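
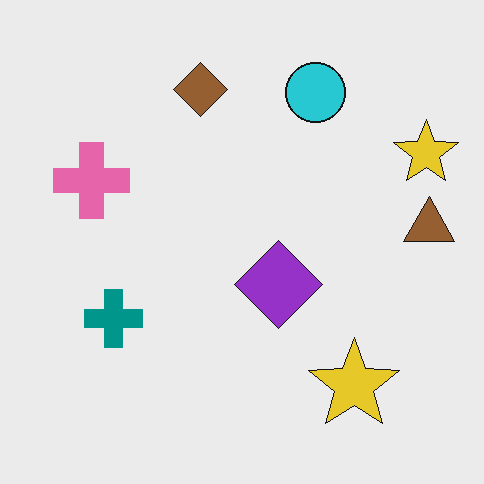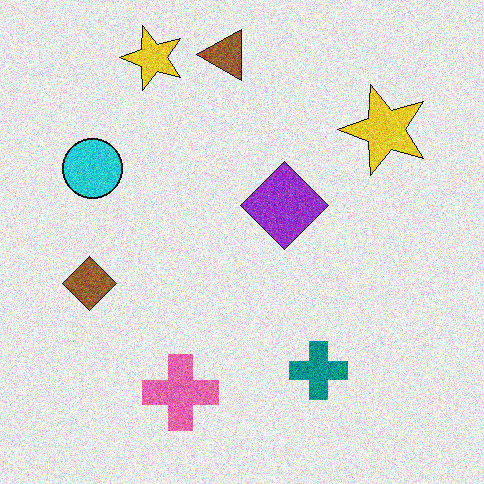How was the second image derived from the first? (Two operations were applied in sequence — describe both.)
It was rotated 90° counter-clockwise, then degraded with moderate additive noise.

The brown triangle sits in the right of the first image and the top of the second — consistent with a whole-image 90° counter-clockwise rotation. Random speckle covers the whole image, including the flat background.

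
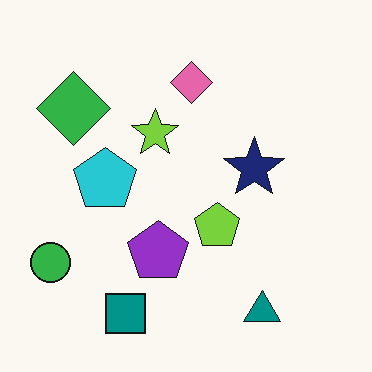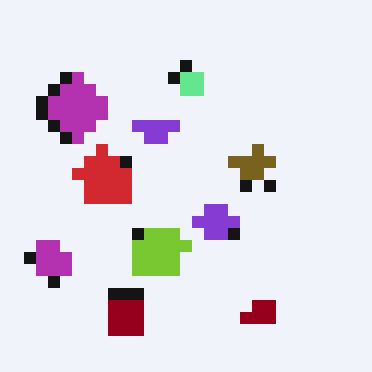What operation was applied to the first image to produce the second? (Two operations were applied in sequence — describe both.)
The second image is the first hue-shifted through roughly half the color wheel, then heavily pixelated into large blocks.

Every shape's color has rotated by the same amount around the hue wheel — a uniform hue shift. Shapes are reduced to large square blocks; fine edges and outlines are lost — a downscale-then-upscale (mosaic) effect.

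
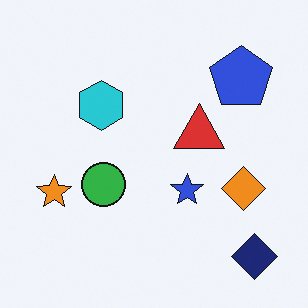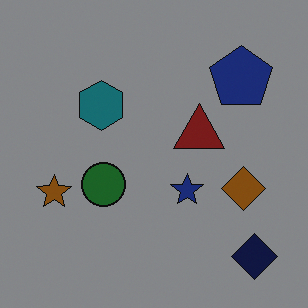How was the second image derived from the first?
The transformation is: substantially darkened.

Every pixel — background and shapes alike — is uniformly darkened.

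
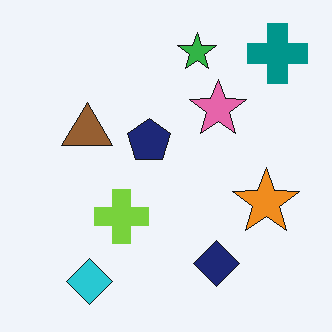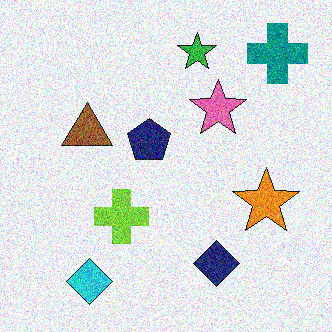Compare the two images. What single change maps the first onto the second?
The image was degraded with a thick layer of grain.

Random speckle covers the whole image, including the flat background.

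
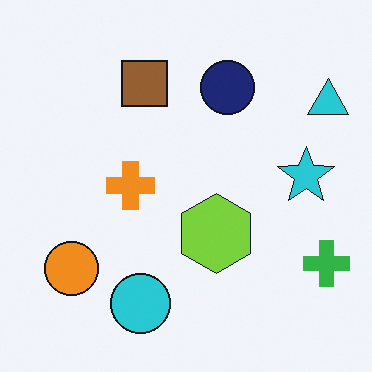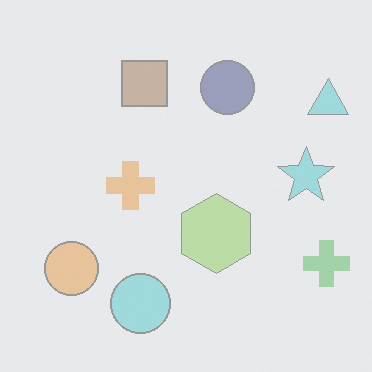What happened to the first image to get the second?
Washed out (contrast reduced).

Tones are pushed toward mid-grey across the whole image — a global contrast change.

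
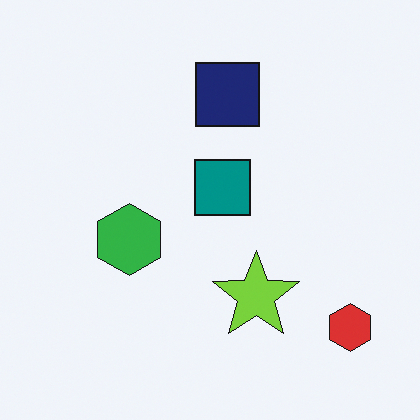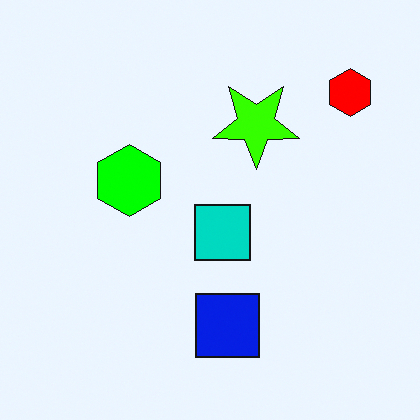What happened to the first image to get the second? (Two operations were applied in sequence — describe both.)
This is the original image flipped vertically (top ↔ bottom), then made much more vivid (saturation change).

The red hexagon is in the bottom-right of the first image and the top-right of the second — shapes on opposite sides of the horizontal midline have swapped in a mirror flip. All colors are more vivid — a global saturation change.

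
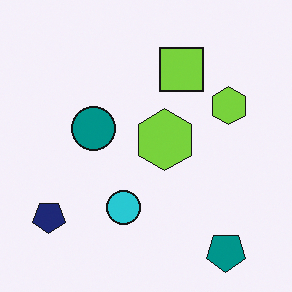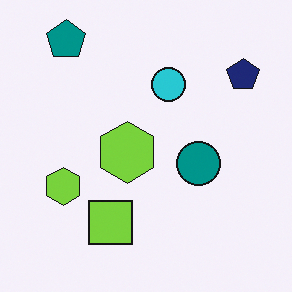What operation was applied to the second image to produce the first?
Rotated 180°.

The teal pentagon sits in the top-left of the second image and the bottom-right of the first — consistent with a whole-image 180° rotation.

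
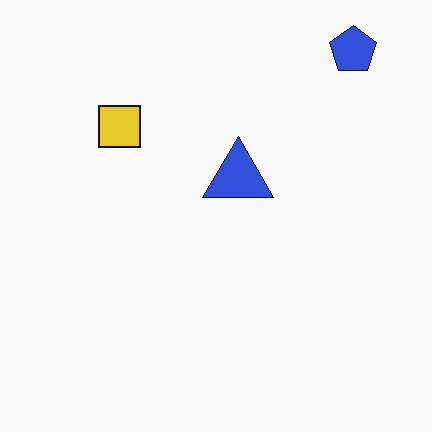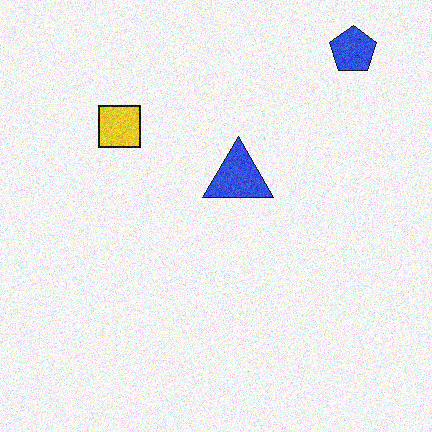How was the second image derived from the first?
The transformation is: degraded with moderate additive noise.

Random speckle covers the whole image, including the flat background.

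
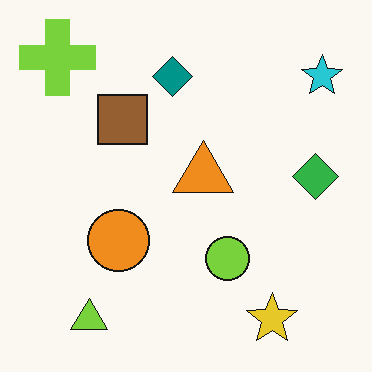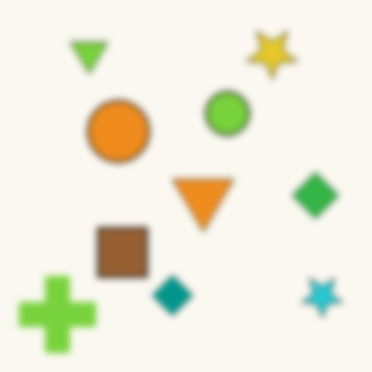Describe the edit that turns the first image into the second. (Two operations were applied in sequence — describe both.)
This is the original image flipped vertically (top ↔ bottom), then moderately blurred.

The lime triangle is in the bottom-left of the first image and the top-left of the second — shapes on opposite sides of the horizontal midline have swapped in a mirror flip. Shape edges and outlines are uniformly softened across the whole image.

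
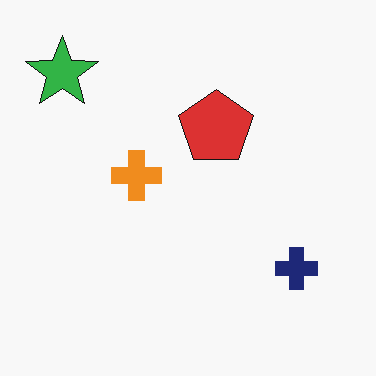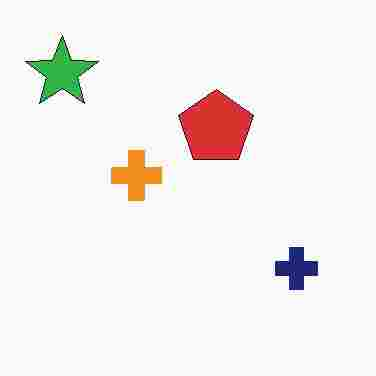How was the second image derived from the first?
It was heavily JPEG-compressed with obvious blocking artifacts.

Blocky 8×8 compression artifacts appear around shape edges and the flat background shows ringing — characteristic JPEG degradation.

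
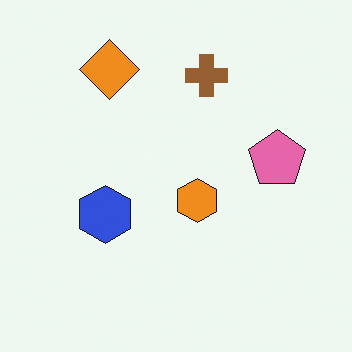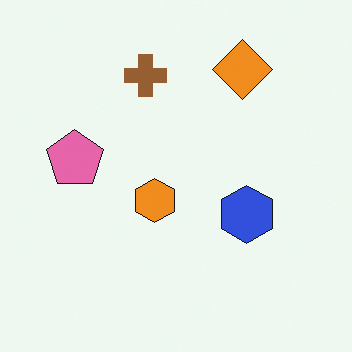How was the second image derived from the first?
The second image is the first flipped horizontally (left ↔ right).

The pink pentagon is in the right of the first image and the left of the second — shapes on opposite sides of the vertical midline have swapped in a mirror flip.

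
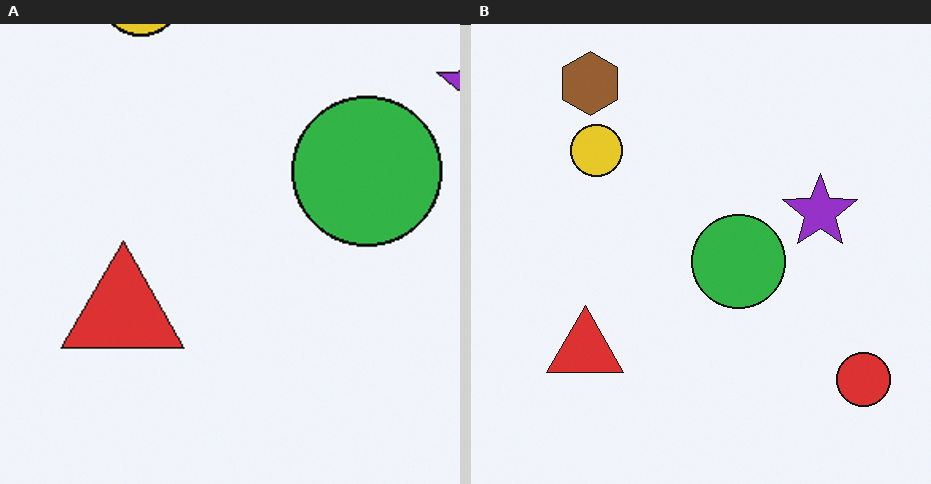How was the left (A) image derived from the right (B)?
The image was cropped to a modestly smaller region and rescaled.

The visible shapes are larger and the field of view is narrower; shapes near the original edges may be partly or wholly outside the frame — a crop-and-rescale.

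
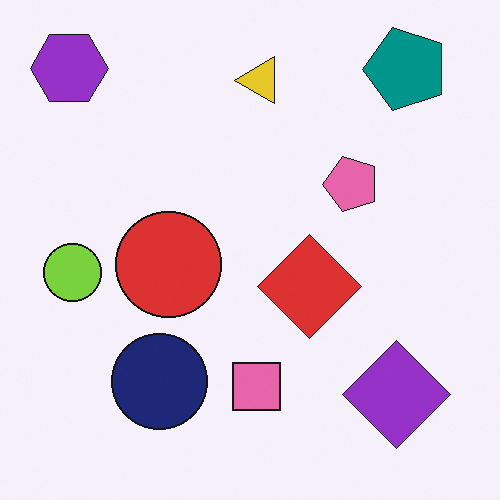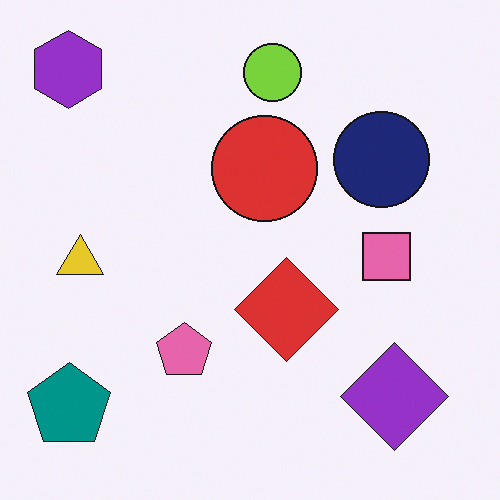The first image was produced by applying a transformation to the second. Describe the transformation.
This is the original image transposed (reflected across the top-left ↔ bottom-right diagonal).

Shapes have swapped their row and column positions — what was in the top-right is now in the bottom-left — a diagonal reflection.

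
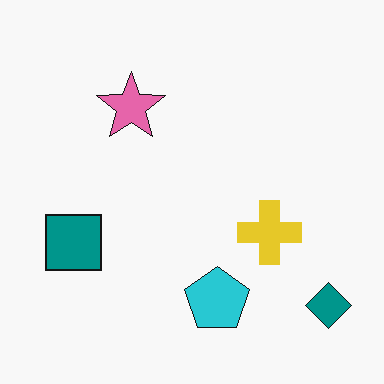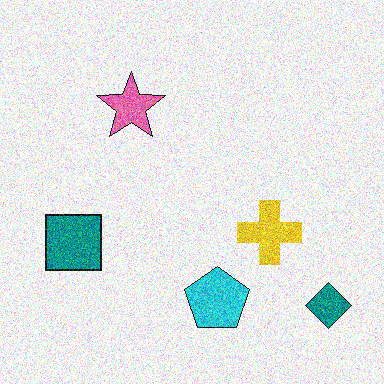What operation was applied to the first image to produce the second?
Degraded with a thick layer of grain.

Random speckle covers the whole image, including the flat background.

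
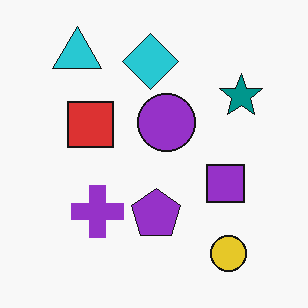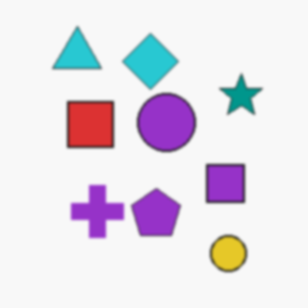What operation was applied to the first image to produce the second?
The image was given a subtle gaussian blur.

Shape edges and outlines are uniformly softened across the whole image.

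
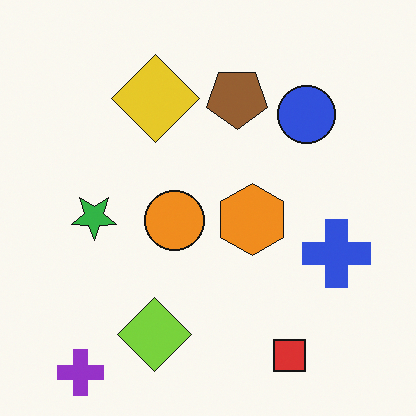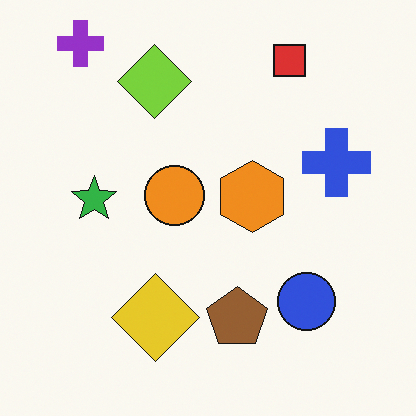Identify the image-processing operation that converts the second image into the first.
Flipped vertically (top ↔ bottom).

The purple cross is in the top-left of the second image and the bottom-left of the first — shapes on opposite sides of the horizontal midline have swapped in a mirror flip.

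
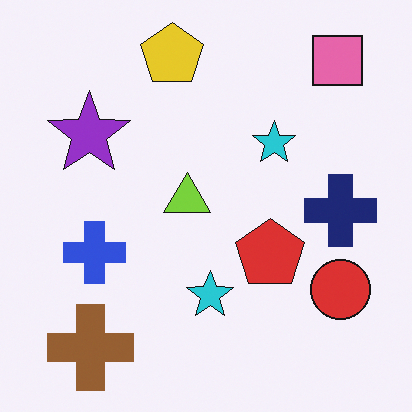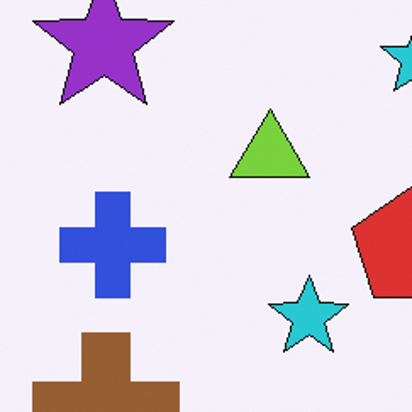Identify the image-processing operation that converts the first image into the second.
The second image is the first cropped to a noticeably smaller region and rescaled.

The visible shapes are larger and the field of view is narrower; shapes near the original edges may be partly or wholly outside the frame — a crop-and-rescale.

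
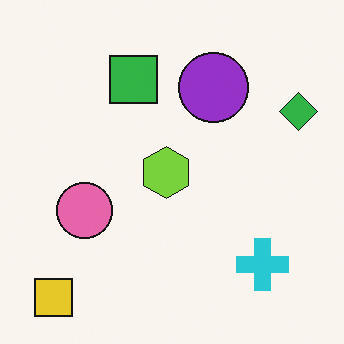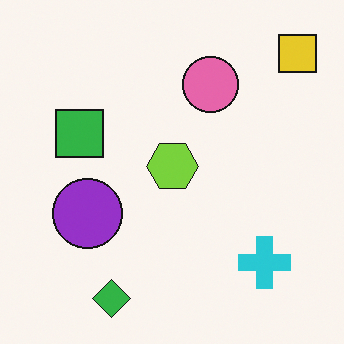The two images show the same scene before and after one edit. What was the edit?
It was transposed (reflected across the top-left ↔ bottom-right diagonal).

Shapes have swapped their row and column positions — what was in the top-right is now in the bottom-left — a diagonal reflection.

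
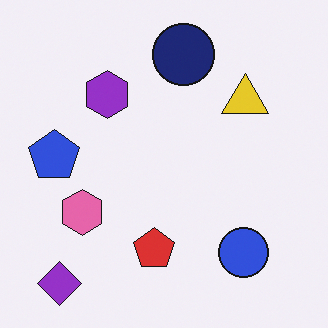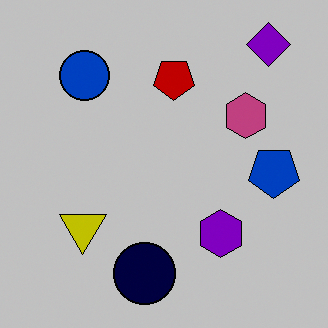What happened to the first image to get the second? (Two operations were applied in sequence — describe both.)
The transformation is: rotated 180°, then heavily posterized to just a handful of flat colors.

The purple diamond sits in the bottom-left of the first image and the top-right of the second — consistent with a whole-image 180° rotation. Each flat color has snapped to a coarser quantized level — most visibly, the near-white background has dropped to a flat grey.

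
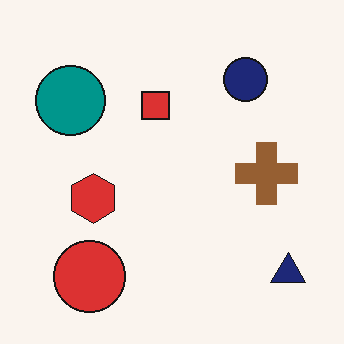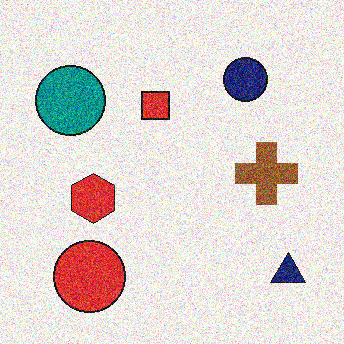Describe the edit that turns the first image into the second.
The transformation is: degraded with heavy additive noise.

Random speckle covers the whole image, including the flat background.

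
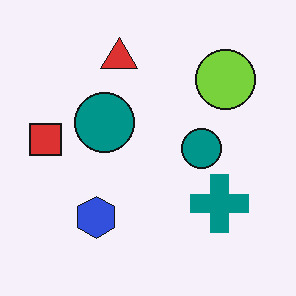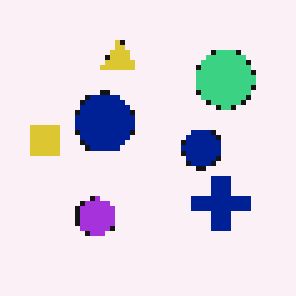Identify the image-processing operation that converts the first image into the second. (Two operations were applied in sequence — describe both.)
The image was hue-shifted slightly, then mildly pixelated.

Every shape's color has rotated by the same amount around the hue wheel — a uniform hue shift. Shapes are reduced to large square blocks; fine edges and outlines are lost — a downscale-then-upscale (mosaic) effect.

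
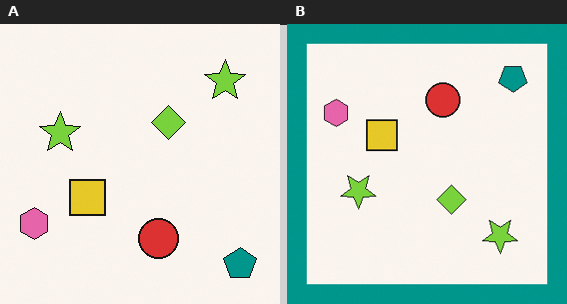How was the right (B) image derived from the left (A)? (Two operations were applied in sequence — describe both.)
Flipped vertically (top ↔ bottom), then framed with a teal border.

The teal pentagon is in the bottom-right of the left (A) image and the top-right of the right (B) — shapes on opposite sides of the horizontal midline have swapped in a mirror flip. A solid teal frame runs around the edge of the right (B) image, with the content slightly shrunk inside it.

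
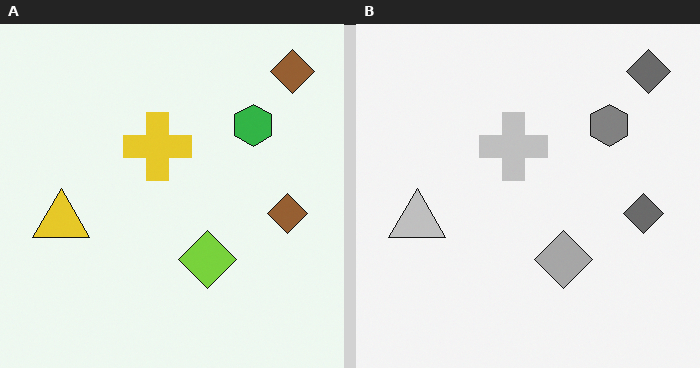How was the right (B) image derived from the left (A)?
Converted to grayscale.

All color is removed — every shape is now a shade of grey.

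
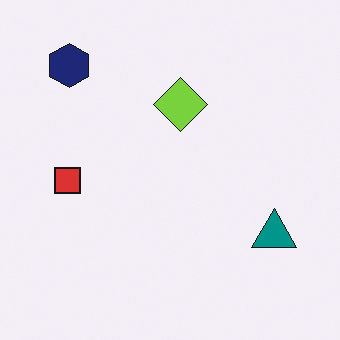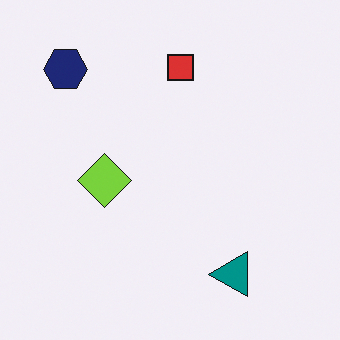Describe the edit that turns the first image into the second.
This is the original image transposed (reflected across the top-left ↔ bottom-right diagonal).

Shapes have swapped their row and column positions — what was in the top-right is now in the bottom-left — a diagonal reflection.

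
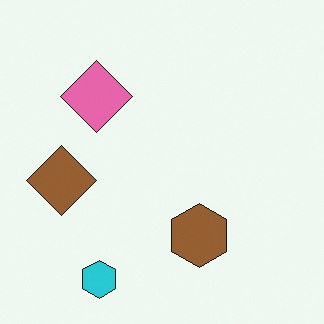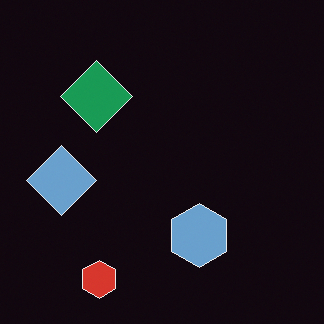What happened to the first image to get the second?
The second image is the first color-inverted (negative).

The light background has become dark and every shape's color is its complement — a photographic negative.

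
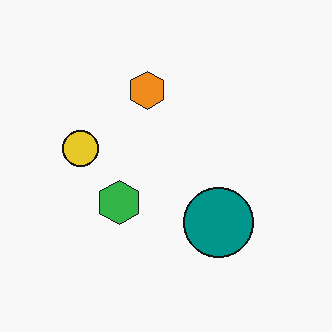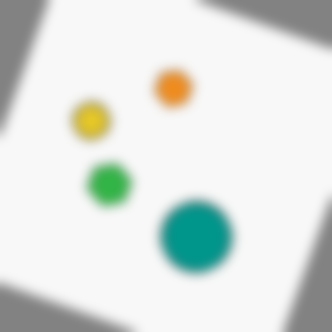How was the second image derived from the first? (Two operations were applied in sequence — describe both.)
The transformation is: rotated clockwise by a moderate amount, then heavily blurred.

Every shape is tilted by the same angle and the image corners show triangular fill wedges — a whole-image rotation by a non-right angle. Shape edges and outlines are uniformly softened across the whole image.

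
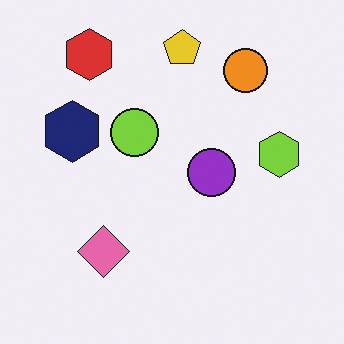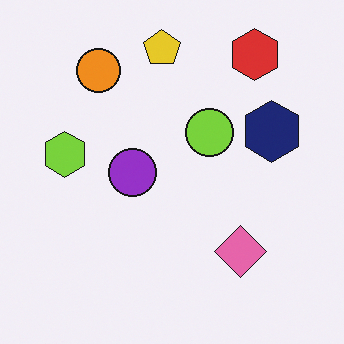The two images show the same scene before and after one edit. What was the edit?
It was flipped horizontally (left ↔ right).

The lime hexagon is in the right of the first image and the left of the second — shapes on opposite sides of the vertical midline have swapped in a mirror flip.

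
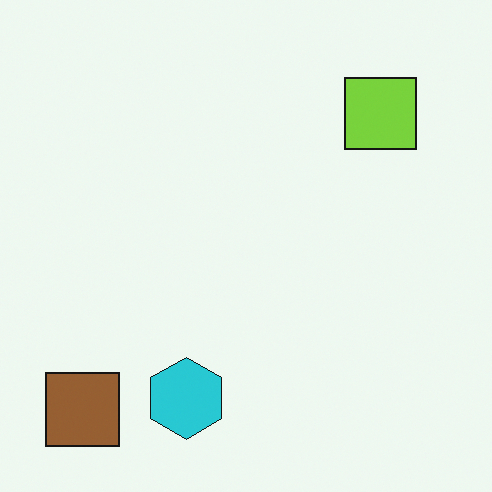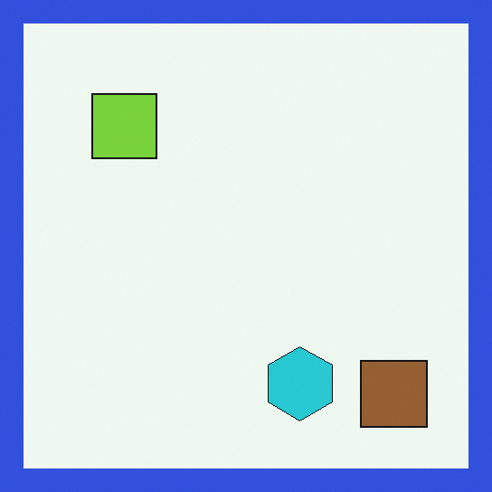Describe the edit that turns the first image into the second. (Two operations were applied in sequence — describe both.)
This is the original image flipped horizontally (left ↔ right), then framed with a blue border.

The brown square is in the bottom-left of the first image and the bottom-right of the second — shapes on opposite sides of the vertical midline have swapped in a mirror flip. A solid blue frame runs around the edge of the second image, with the content slightly shrunk inside it.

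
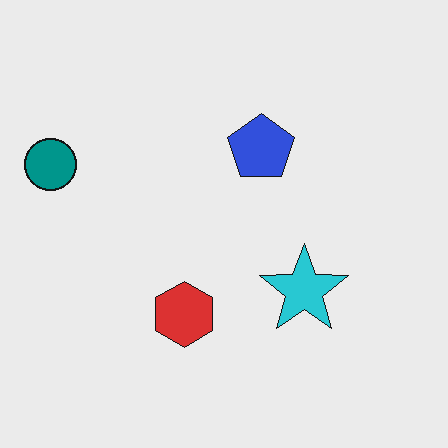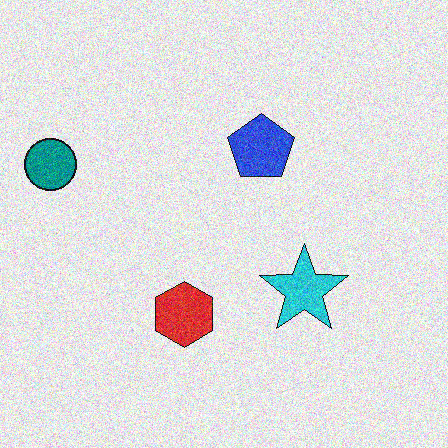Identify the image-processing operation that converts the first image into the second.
Degraded with moderate additive noise.

Random speckle covers the whole image, including the flat background.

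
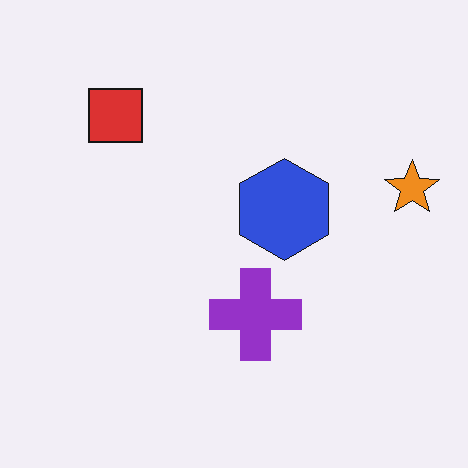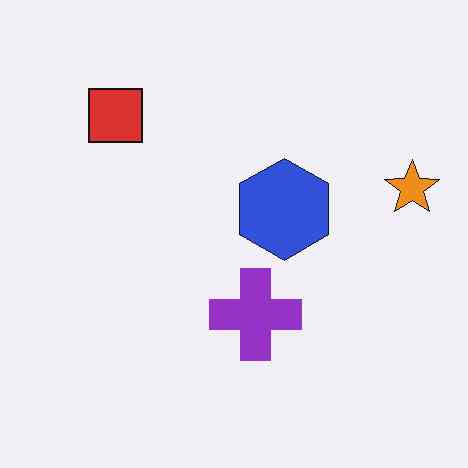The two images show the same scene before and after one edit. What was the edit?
The image was JPEG-compressed with visible artifacts.

Blocky 8×8 compression artifacts appear around shape edges and the flat background shows ringing — characteristic JPEG degradation.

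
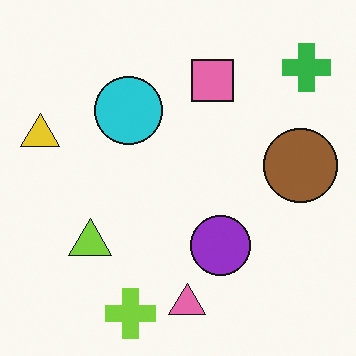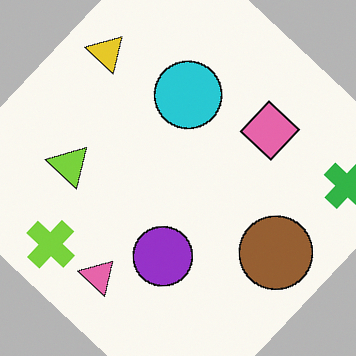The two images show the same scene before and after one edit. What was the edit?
This is the original image rotated clockwise by a large amount — several tens of degrees.

Every shape is tilted by the same angle and the image corners show triangular fill wedges — a whole-image rotation by a non-right angle.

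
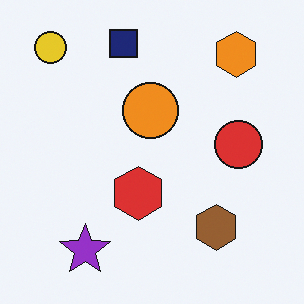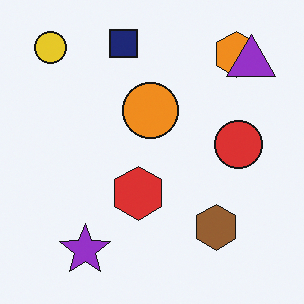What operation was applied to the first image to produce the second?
It was overlaid with an additional purple triangle.

A purple triangle appears in the second image that is absent from the first.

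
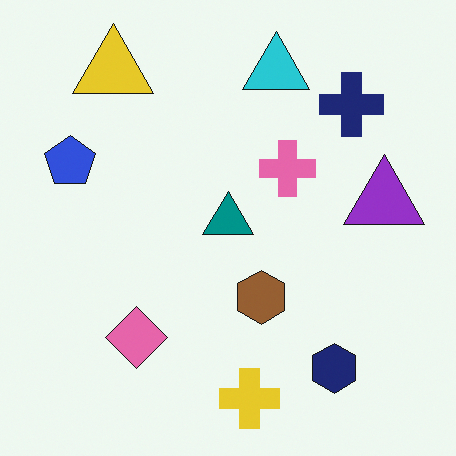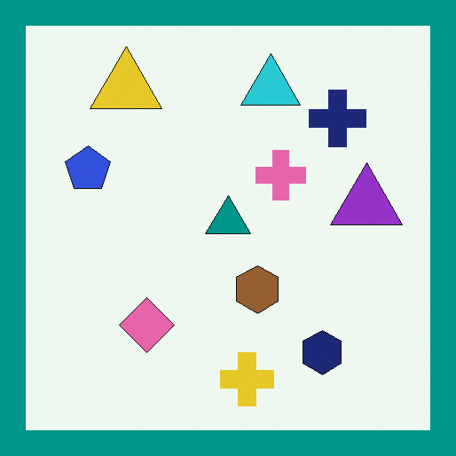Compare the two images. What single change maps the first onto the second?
The transformation is: framed with a teal border.

A solid teal frame runs around the edge of the second image, with the content slightly shrunk inside it.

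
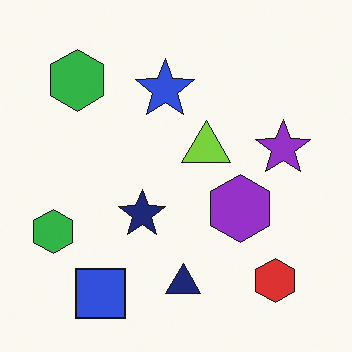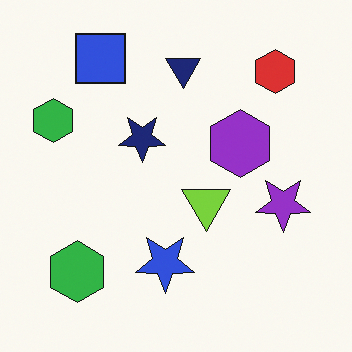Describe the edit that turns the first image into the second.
The transformation is: flipped vertically (top ↔ bottom).

The blue square is in the bottom-left of the first image and the top-left of the second — shapes on opposite sides of the horizontal midline have swapped in a mirror flip.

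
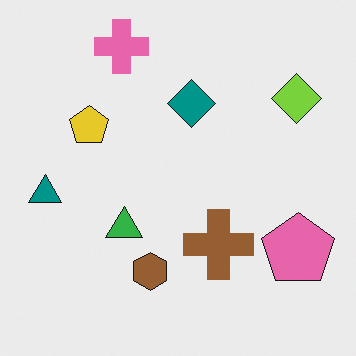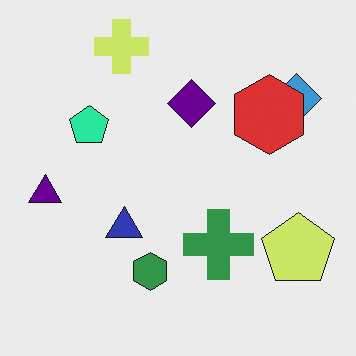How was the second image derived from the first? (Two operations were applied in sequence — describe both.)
This is the original image hue-shifted by a moderate amount, then overlaid with an additional red hexagon.

Every shape's color has rotated by the same amount around the hue wheel — a uniform hue shift. A red hexagon appears in the second image that is absent from the first.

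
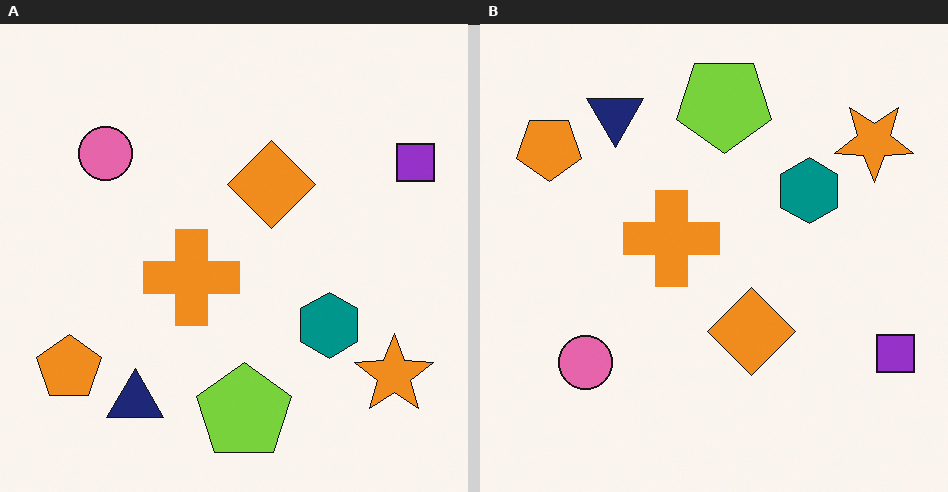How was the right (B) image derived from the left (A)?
This is the original image flipped vertically (top ↔ bottom).

The lime pentagon is in the bottom of the left (A) image and the top of the right (B) — shapes on opposite sides of the horizontal midline have swapped in a mirror flip.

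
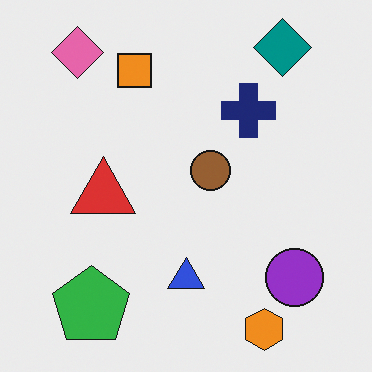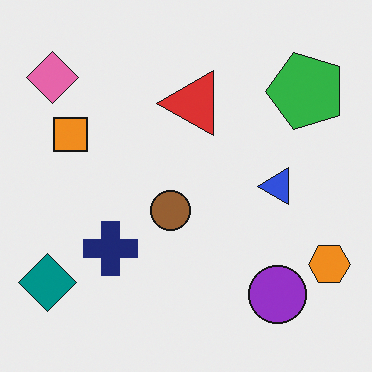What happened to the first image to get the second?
The transformation is: transposed (reflected across the top-left ↔ bottom-right diagonal).

Shapes have swapped their row and column positions — what was in the top-right is now in the bottom-left — a diagonal reflection.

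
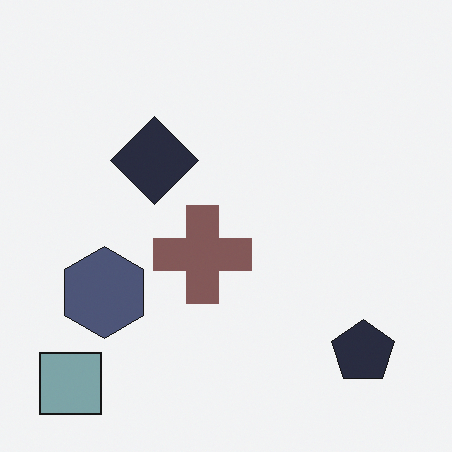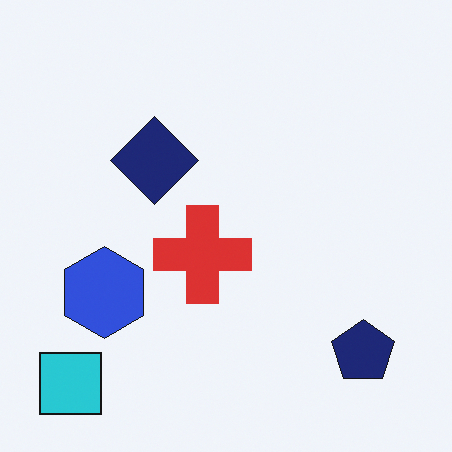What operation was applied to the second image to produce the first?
The transformation is: made much more muted (saturation change).

All colors are more muted and greyish — a global saturation change.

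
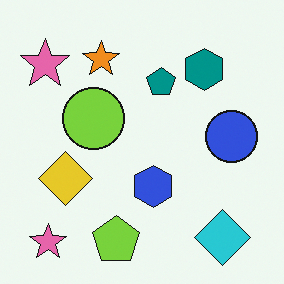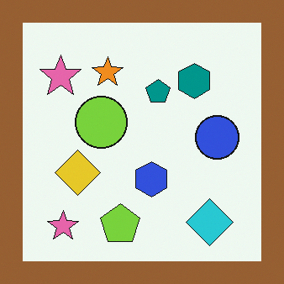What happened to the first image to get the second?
The transformation is: framed with a brown border.

A solid brown frame runs around the edge of the second image, with the content slightly shrunk inside it.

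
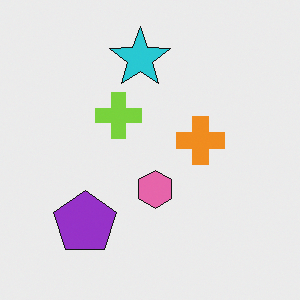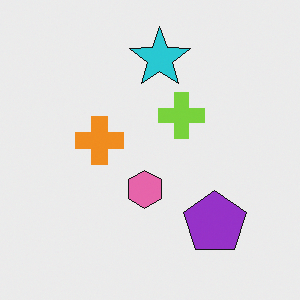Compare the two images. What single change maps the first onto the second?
This is the original image flipped horizontally (left ↔ right).

The purple pentagon is in the bottom-left of the first image and the bottom-right of the second — shapes on opposite sides of the vertical midline have swapped in a mirror flip.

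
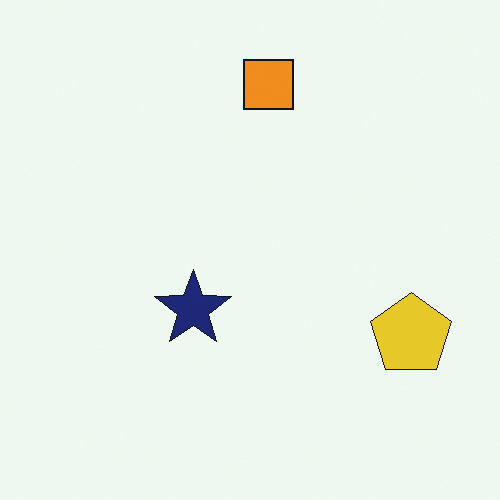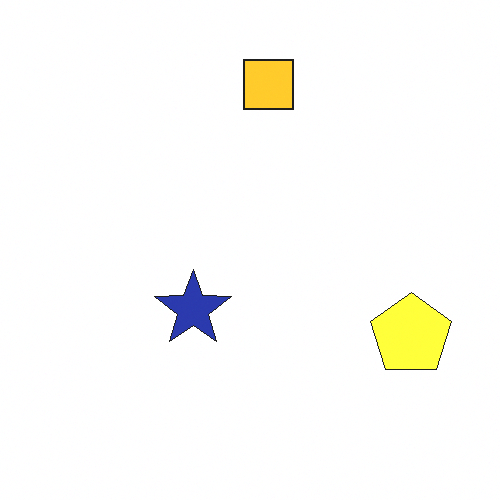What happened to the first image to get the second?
It was substantially brightened.

Every pixel — background and shapes alike — is uniformly brightened.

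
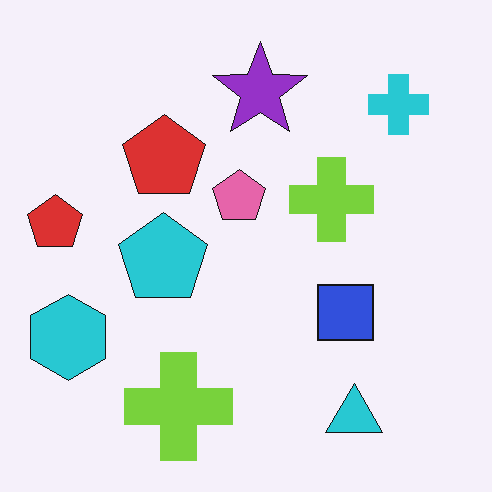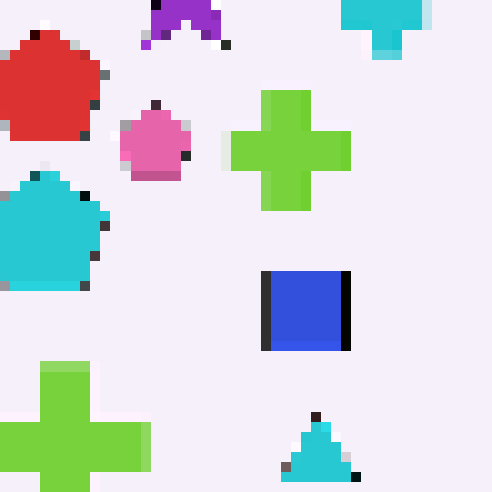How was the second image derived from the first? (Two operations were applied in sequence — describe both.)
This is the original image cropped slightly and scaled back up, then heavily pixelated into large blocks.

The visible shapes are larger and the field of view is narrower; shapes near the original edges may be partly or wholly outside the frame — a crop-and-rescale. Shapes are reduced to large square blocks; fine edges and outlines are lost — a downscale-then-upscale (mosaic) effect.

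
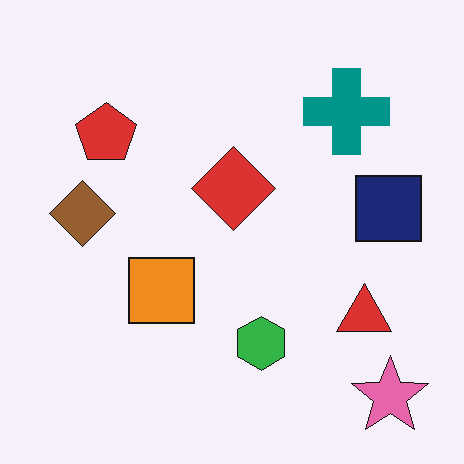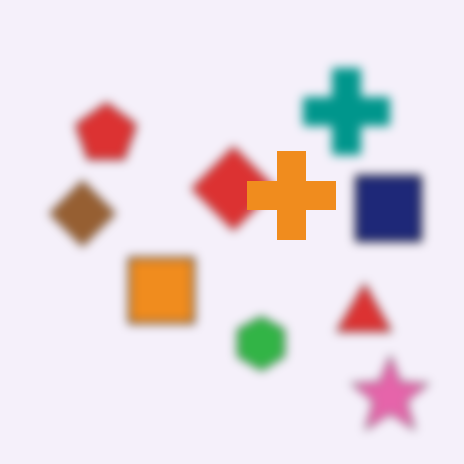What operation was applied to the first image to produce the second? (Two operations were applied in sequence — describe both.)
The transformation is: strongly gaussian-blurred, then overlaid with an additional orange cross.

Shape edges and outlines are uniformly softened across the whole image. An orange cross appears in the second image that is absent from the first.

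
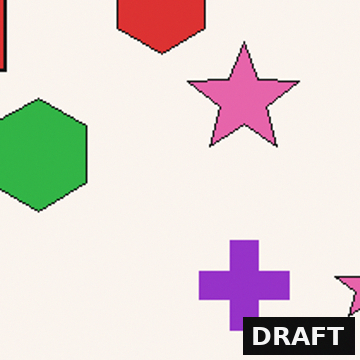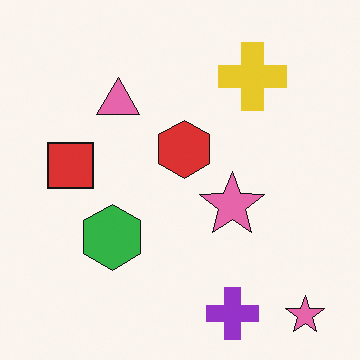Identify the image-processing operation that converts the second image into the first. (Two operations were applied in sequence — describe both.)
The transformation is: cropped to a noticeably smaller region and rescaled, then watermarked with the text "DRAFT" in the lower-right corner.

The visible shapes are larger and the field of view is narrower; shapes near the original edges may be partly or wholly outside the frame — a crop-and-rescale. A dark label reading "DRAFT" appears in the lower-right corner.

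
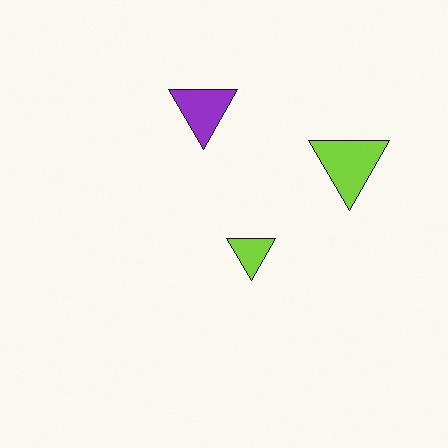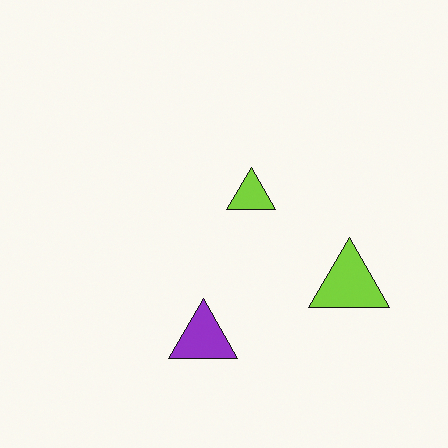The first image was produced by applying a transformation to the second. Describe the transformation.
The image was flipped vertically (top ↔ bottom).

The purple triangle is in the bottom of the second image and the top of the first — shapes on opposite sides of the horizontal midline have swapped in a mirror flip.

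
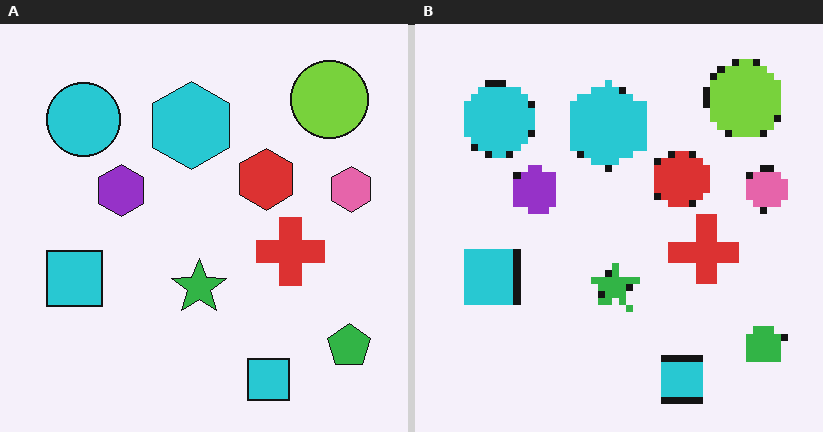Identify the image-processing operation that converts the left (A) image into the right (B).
Pixelated into visible square blocks.

Shapes are reduced to large square blocks; fine edges and outlines are lost — a downscale-then-upscale (mosaic) effect.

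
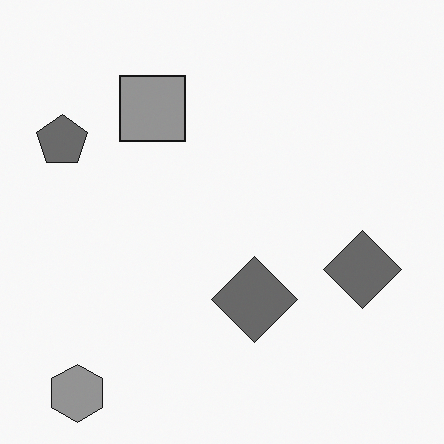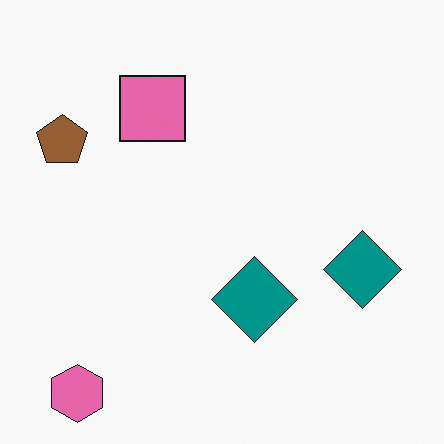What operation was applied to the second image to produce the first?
The image was converted to grayscale.

All color is removed — every shape is now a shade of grey.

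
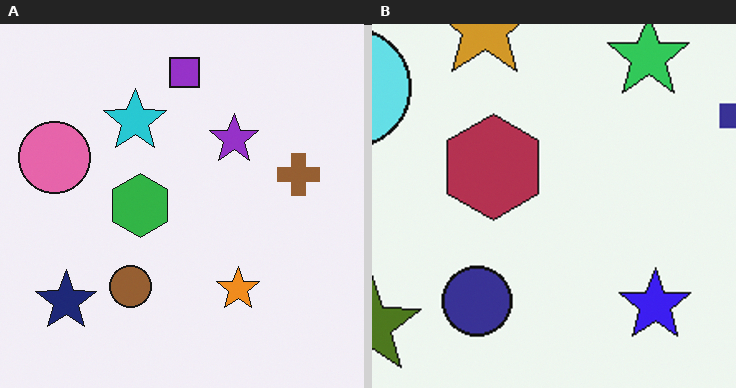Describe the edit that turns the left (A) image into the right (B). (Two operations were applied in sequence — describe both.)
The transformation is: hue-shifted by a large amount, then cropped to a noticeably smaller region and rescaled.

Every shape's color has rotated by the same amount around the hue wheel — a uniform hue shift. The visible shapes are larger and the field of view is narrower; shapes near the original edges may be partly or wholly outside the frame — a crop-and-rescale.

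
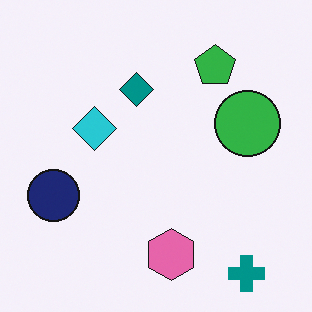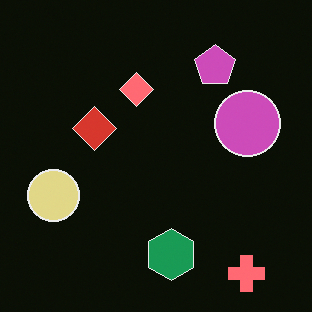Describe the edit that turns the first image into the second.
It was color-inverted (negative).

The light background has become dark and every shape's color is its complement — a photographic negative.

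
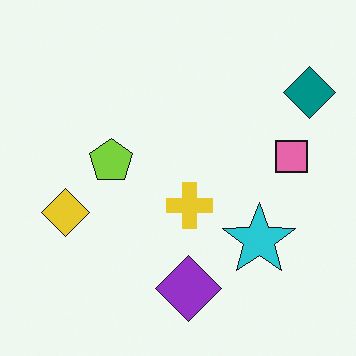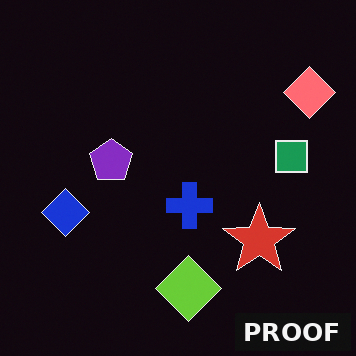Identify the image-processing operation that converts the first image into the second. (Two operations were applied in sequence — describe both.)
The image was color-inverted (negative), then watermarked with the text "PROOF" in the lower-right corner.

The light background has become dark and every shape's color is its complement — a photographic negative. A dark label reading "PROOF" appears in the lower-right corner.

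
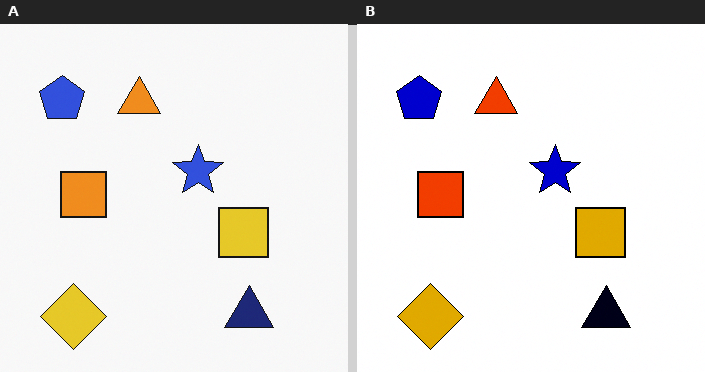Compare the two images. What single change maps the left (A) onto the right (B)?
Given much higher contrast.

Tones are pushed away from mid-grey across the whole image — a global contrast change.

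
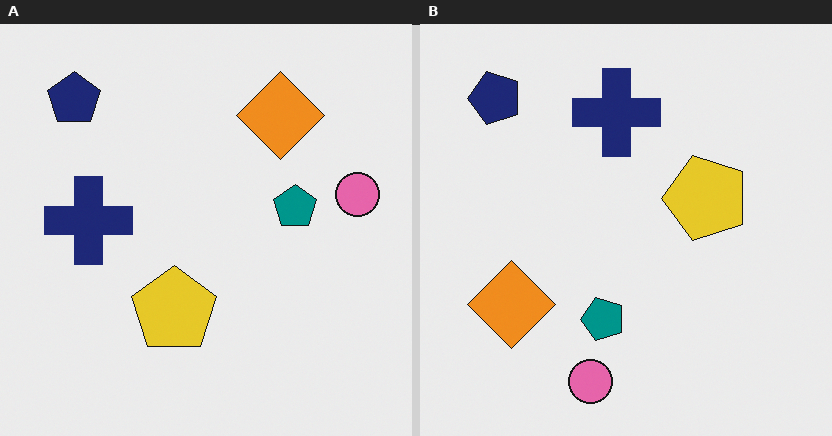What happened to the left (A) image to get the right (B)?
This is the original image transposed (reflected across the top-left ↔ bottom-right diagonal).

Shapes have swapped their row and column positions — what was in the top-right is now in the bottom-left — a diagonal reflection.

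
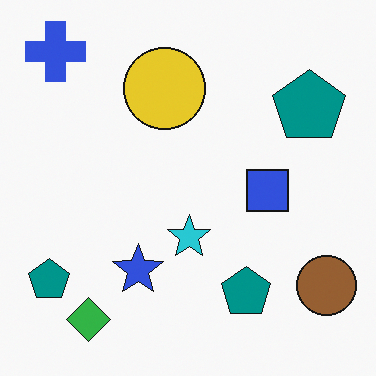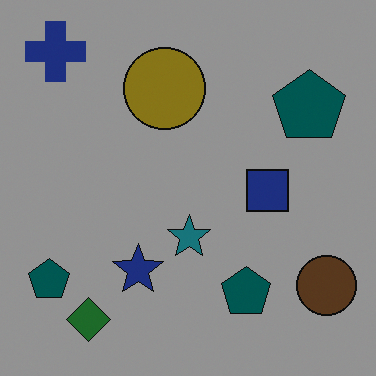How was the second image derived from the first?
It was noticeably darkened.

Every pixel — background and shapes alike — is uniformly darkened.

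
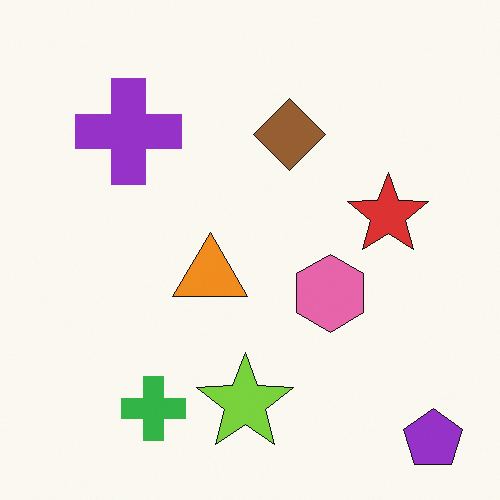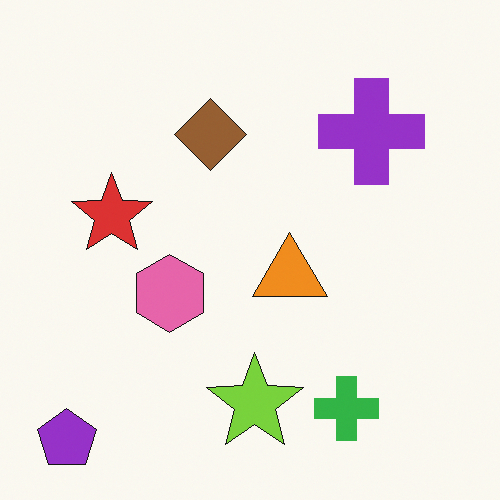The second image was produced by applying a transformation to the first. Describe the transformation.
This is the original image flipped horizontally (left ↔ right).

The purple pentagon is in the bottom-right of the first image and the bottom-left of the second — shapes on opposite sides of the vertical midline have swapped in a mirror flip.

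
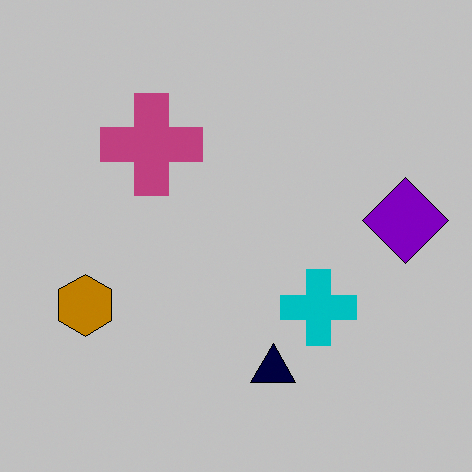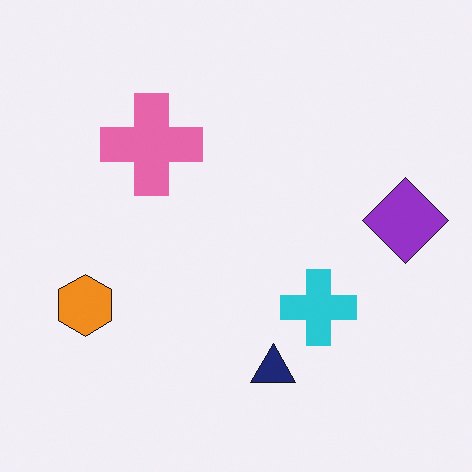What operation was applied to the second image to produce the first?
This is the original image aggressively posterized.

Each flat color has snapped to a coarser quantized level — most visibly, the near-white background has dropped to a flat grey.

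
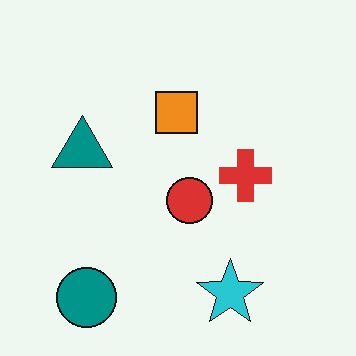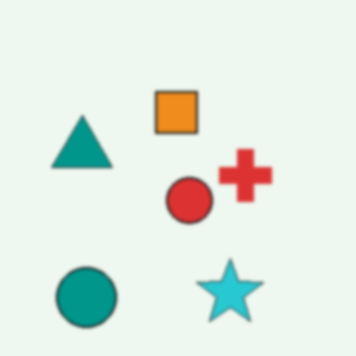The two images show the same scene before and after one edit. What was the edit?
It was given a subtle gaussian blur.

Shape edges and outlines are uniformly softened across the whole image.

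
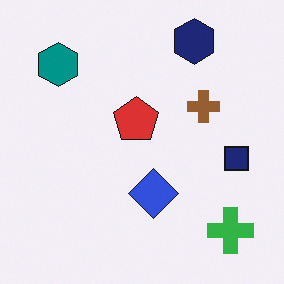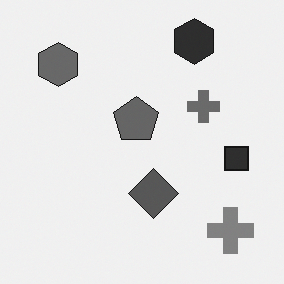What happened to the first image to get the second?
The transformation is: converted to grayscale.

All color is removed — every shape is now a shade of grey.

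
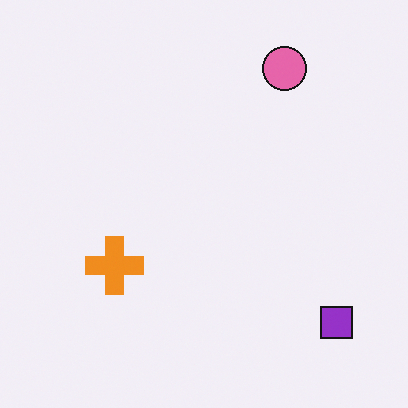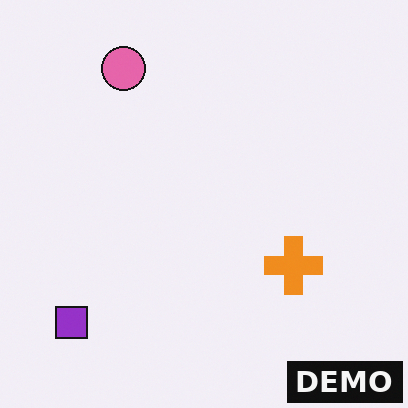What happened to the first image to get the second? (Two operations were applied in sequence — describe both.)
The image was flipped horizontally (left ↔ right), then watermarked with the text "DEMO" in the lower-right corner.

The purple square is in the bottom-right of the first image and the bottom-left of the second — shapes on opposite sides of the vertical midline have swapped in a mirror flip. A dark label reading "DEMO" appears in the lower-right corner.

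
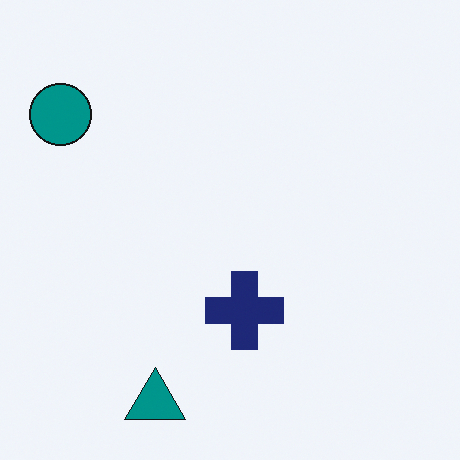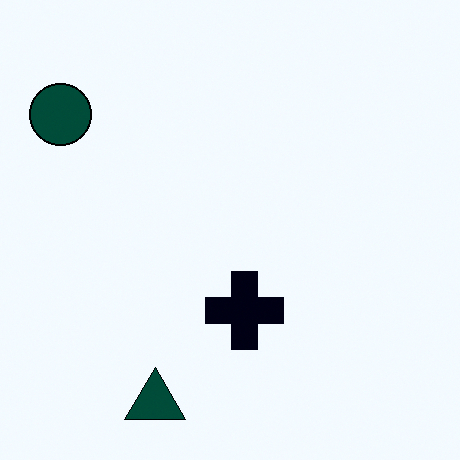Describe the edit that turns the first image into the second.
This is the original image boosted in contrast.

Tones are pushed away from mid-grey across the whole image — a global contrast change.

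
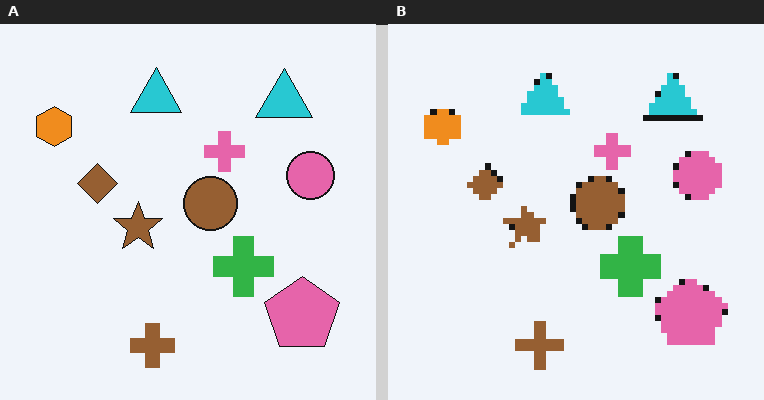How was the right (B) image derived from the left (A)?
This is the original image moderately pixelated.

Shapes are reduced to large square blocks; fine edges and outlines are lost — a downscale-then-upscale (mosaic) effect.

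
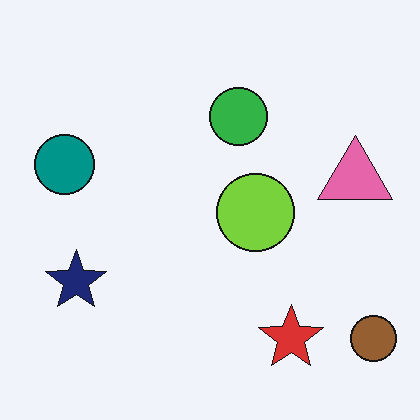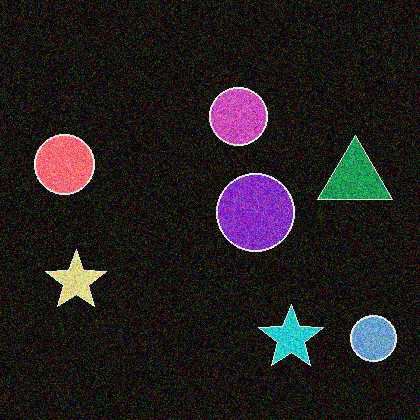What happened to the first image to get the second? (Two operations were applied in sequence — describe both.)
The second image is the first color-inverted (negative), then degraded with heavy additive noise.

The light background has become dark and every shape's color is its complement — a photographic negative. Random speckle covers the whole image, including the flat background.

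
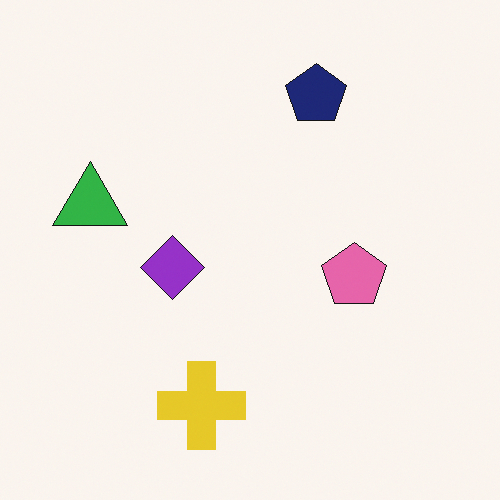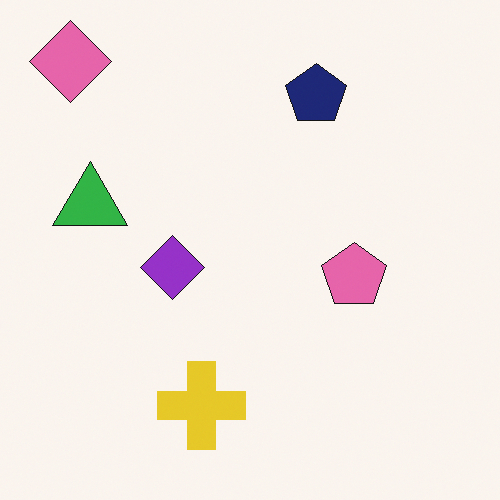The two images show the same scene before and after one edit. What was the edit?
Overlaid with an additional pink diamond.

A pink diamond appears in the second image that is absent from the first.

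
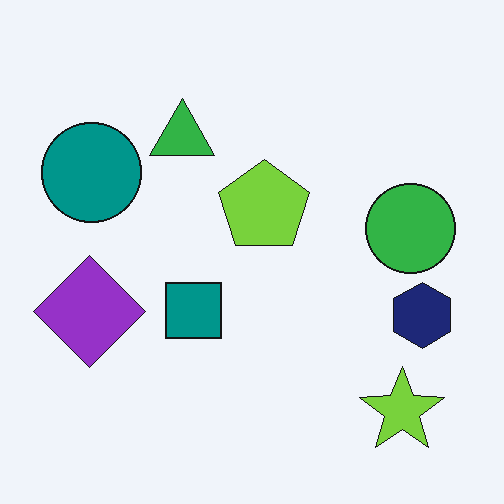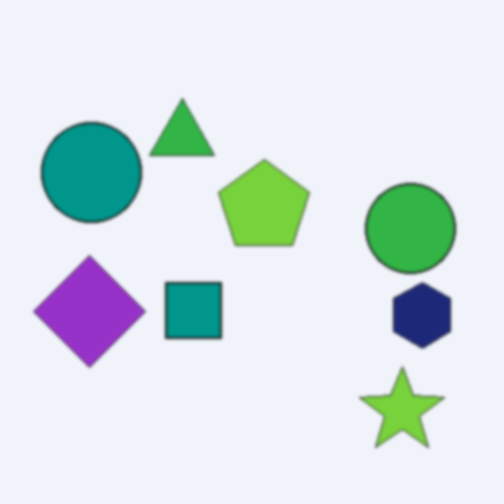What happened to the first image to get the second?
The second image is the first slightly softened.

Shape edges and outlines are uniformly softened across the whole image.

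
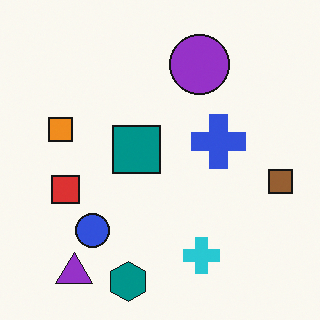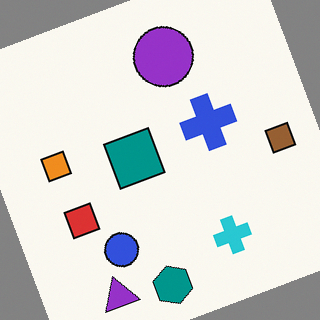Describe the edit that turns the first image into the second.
It was rotated counter-clockwise by a moderate amount.

Every shape is tilted by the same angle and the image corners show triangular fill wedges — a whole-image rotation by a non-right angle.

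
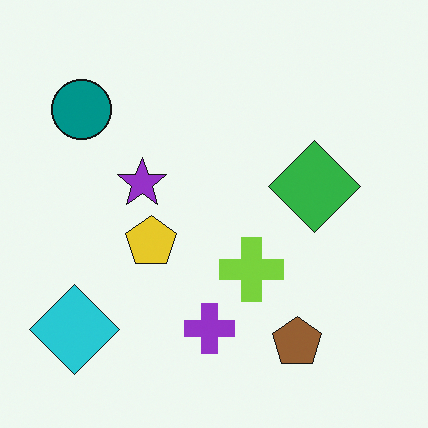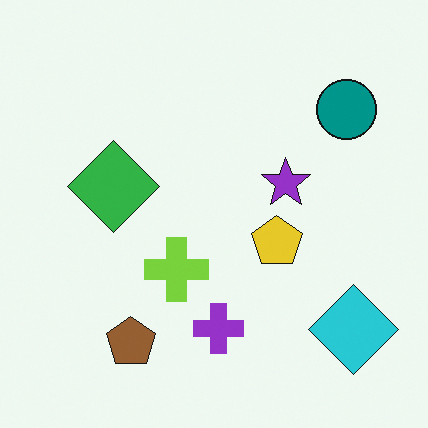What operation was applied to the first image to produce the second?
The transformation is: flipped horizontally (left ↔ right).

The cyan diamond is in the bottom-left of the first image and the bottom-right of the second — shapes on opposite sides of the vertical midline have swapped in a mirror flip.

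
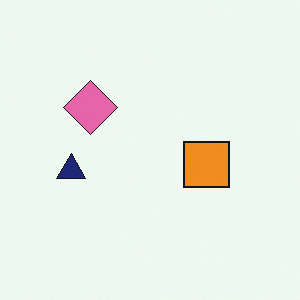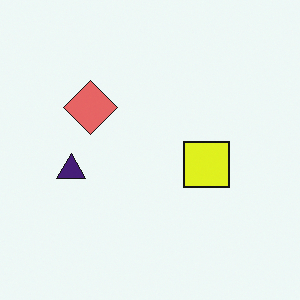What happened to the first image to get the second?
It was hue-shifted by a small amount.

Every shape's color has rotated by the same amount around the hue wheel — a uniform hue shift.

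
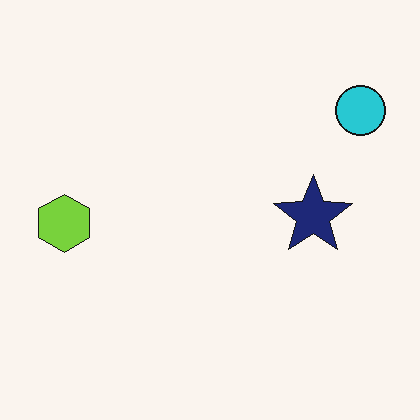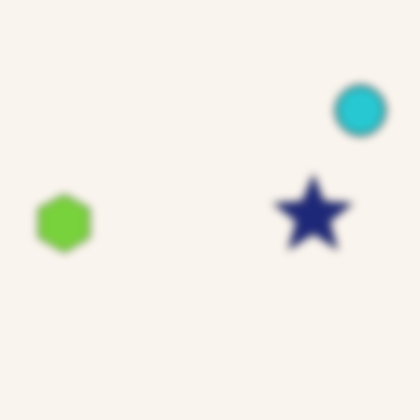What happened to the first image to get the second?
The transformation is: noticeably gaussian-blurred.

Shape edges and outlines are uniformly softened across the whole image.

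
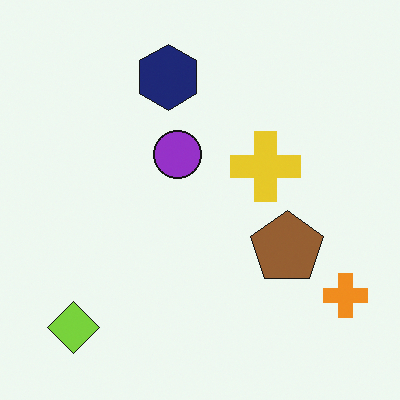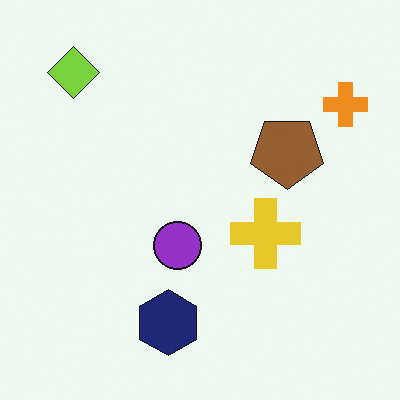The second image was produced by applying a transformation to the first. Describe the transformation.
The transformation is: flipped vertically (top ↔ bottom).

The lime diamond is in the bottom-left of the first image and the top-left of the second — shapes on opposite sides of the horizontal midline have swapped in a mirror flip.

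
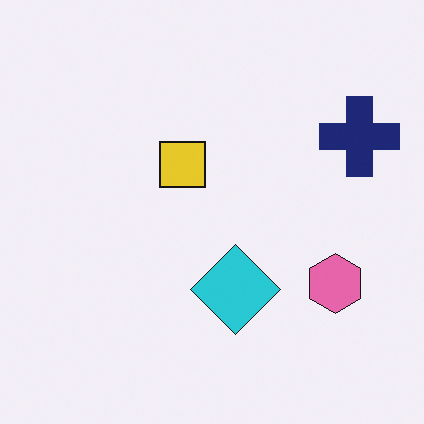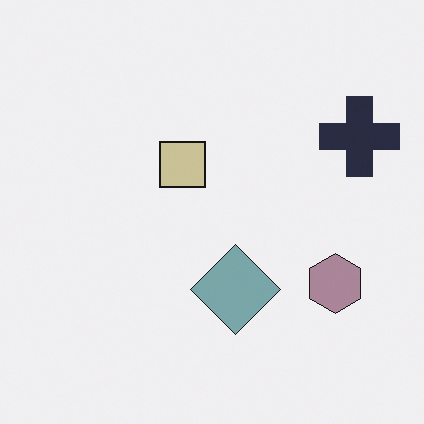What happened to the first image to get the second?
This is the original image made much more muted (saturation change).

All colors are more muted and greyish — a global saturation change.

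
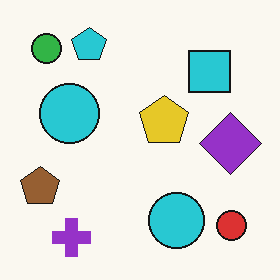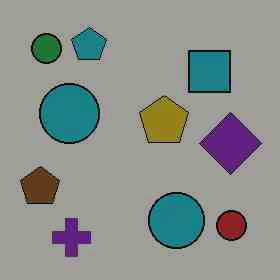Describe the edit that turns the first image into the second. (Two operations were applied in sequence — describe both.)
The transformation is: heavily JPEG-compressed with obvious blocking artifacts, then noticeably darkened.

Blocky 8×8 compression artifacts appear around shape edges and the flat background shows ringing — characteristic JPEG degradation. Every pixel — background and shapes alike — is uniformly darkened.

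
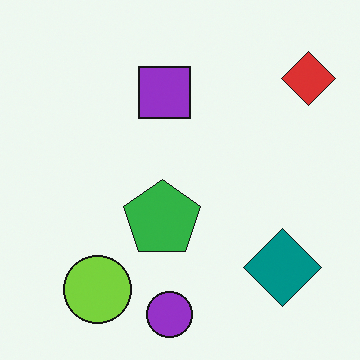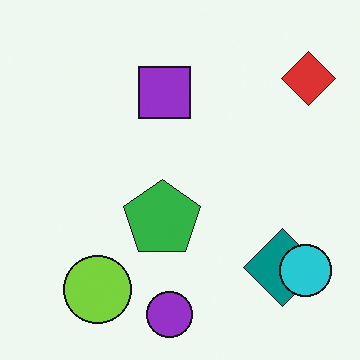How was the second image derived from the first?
Overlaid with an additional cyan circle.

A cyan circle appears in the second image that is absent from the first.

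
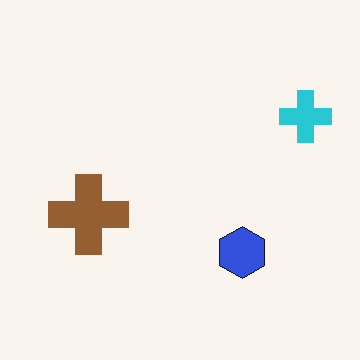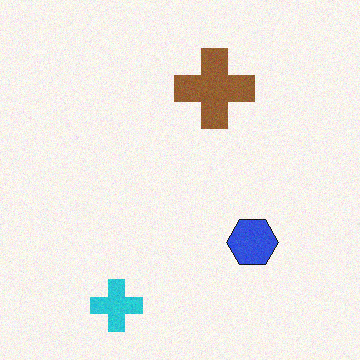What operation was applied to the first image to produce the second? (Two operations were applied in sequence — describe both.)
Transposed (reflected across the top-left ↔ bottom-right diagonal), then degraded with light additive noise.

Shapes have swapped their row and column positions — what was in the top-right is now in the bottom-left — a diagonal reflection. Random speckle covers the whole image, including the flat background.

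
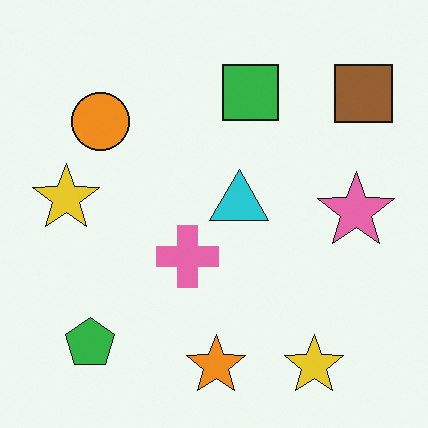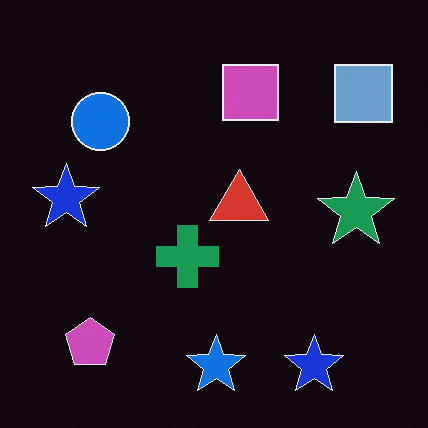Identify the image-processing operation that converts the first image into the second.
It was color-inverted (negative).

The light background has become dark and every shape's color is its complement — a photographic negative.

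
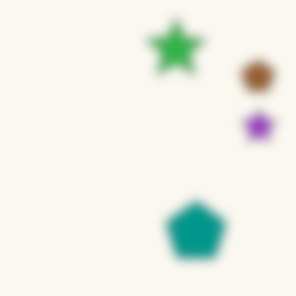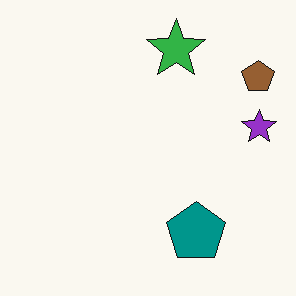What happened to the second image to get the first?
This is the original image strongly gaussian-blurred.

Shape edges and outlines are uniformly softened across the whole image.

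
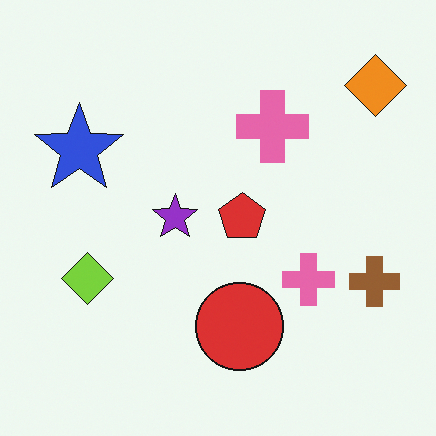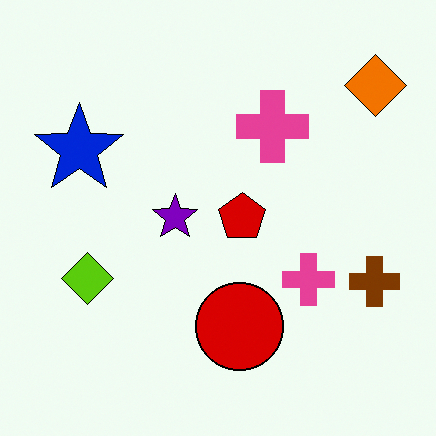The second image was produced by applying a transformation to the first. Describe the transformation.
The image was given slightly increased contrast.

Tones are pushed away from mid-grey across the whole image — a global contrast change.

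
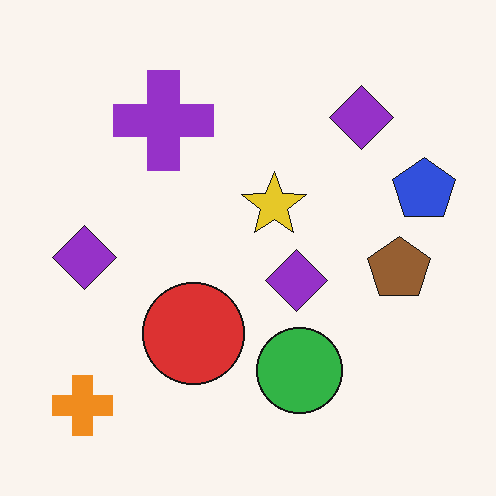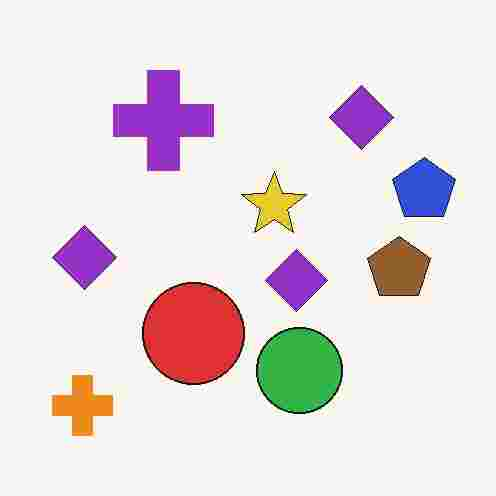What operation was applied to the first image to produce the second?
The second image is the first degraded with heavy JPEG compression.

Blocky 8×8 compression artifacts appear around shape edges and the flat background shows ringing — characteristic JPEG degradation.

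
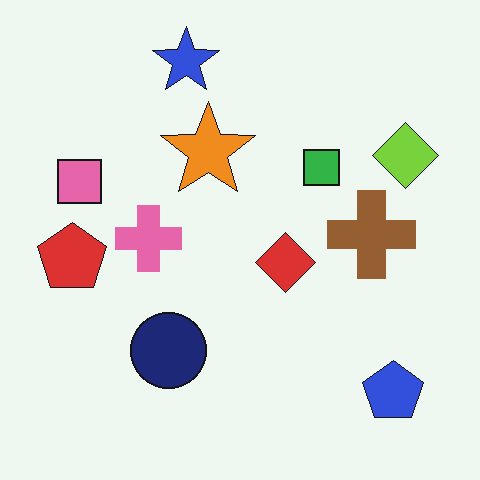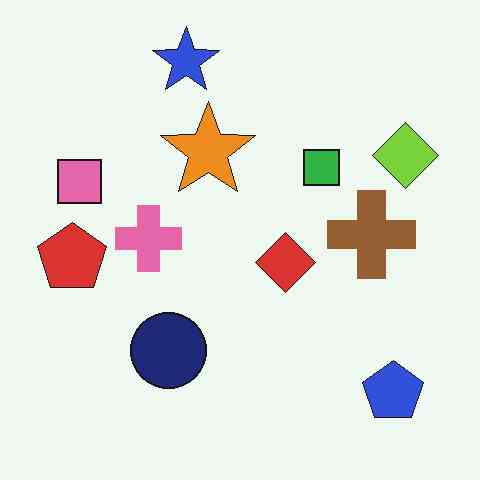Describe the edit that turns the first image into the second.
It was JPEG-compressed with visible artifacts.

Blocky 8×8 compression artifacts appear around shape edges and the flat background shows ringing — characteristic JPEG degradation.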